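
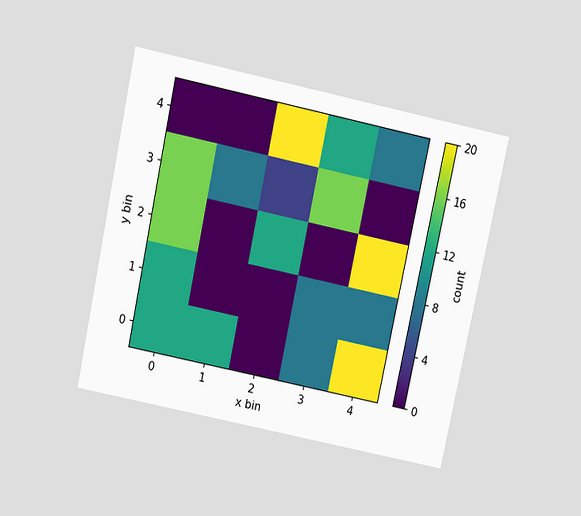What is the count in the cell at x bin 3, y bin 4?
The chart is tilted about 12° clockwise and viewed slightly from above. Matching the cell (3, 4) against the colorbar gives 12.

12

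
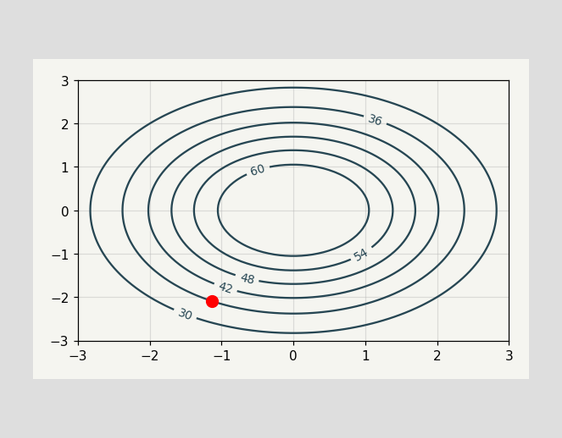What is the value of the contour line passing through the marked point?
The marked point sits on the contour labelled 36.

36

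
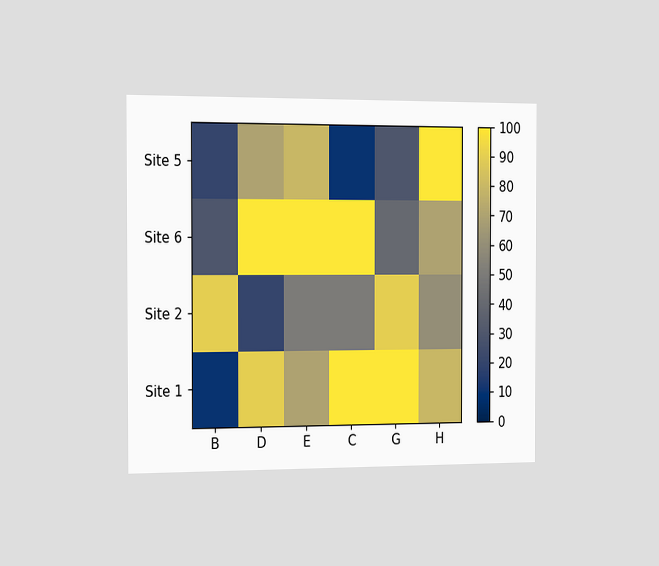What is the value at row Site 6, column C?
100

The chart is viewed slightly from the left. Matching cell (Site 6, C) against the colorbar gives 100.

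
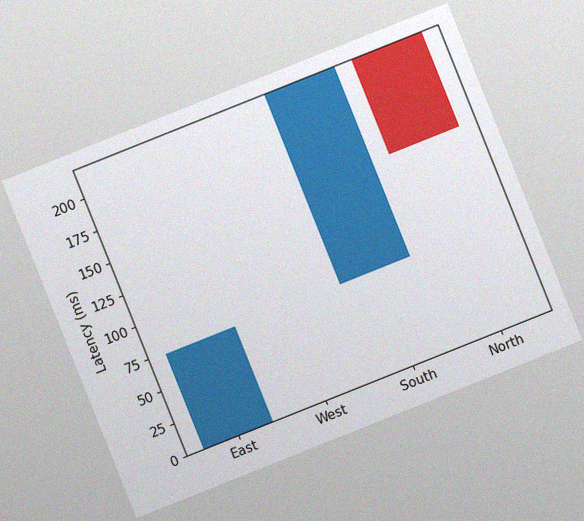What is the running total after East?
74ms

The chart is tilted about 22° counter-clockwise, with some photo noise. After East the running total reaches 74ms.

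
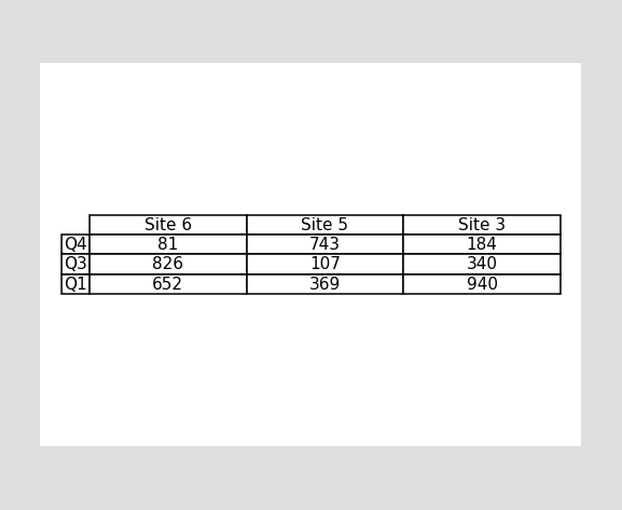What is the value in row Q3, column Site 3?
The (Q3, Site 3) cell reads 340.

340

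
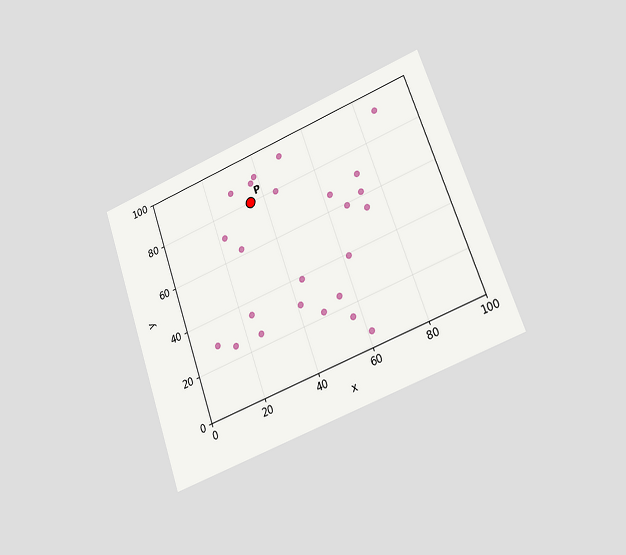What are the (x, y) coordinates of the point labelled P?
(35, 80)

The chart is tilted about 19° counter-clockwise and viewed slightly from the right. Following the gridlines from P to each axis, P sits at (35, 80).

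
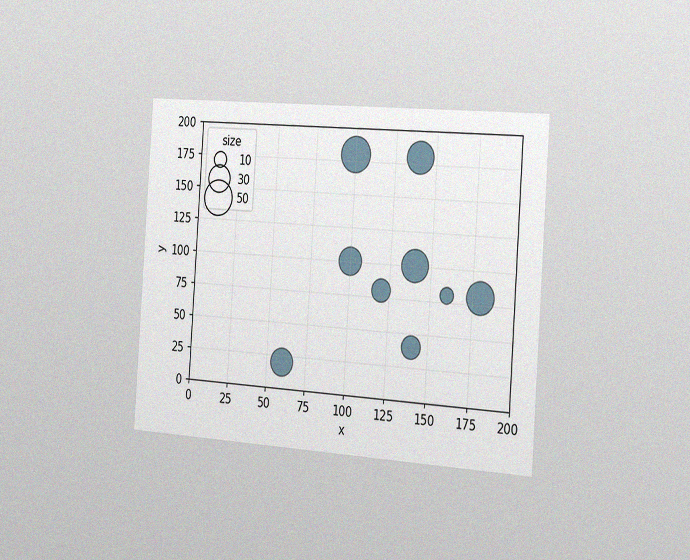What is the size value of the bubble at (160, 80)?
The chart is tilted about 4° clockwise and viewed slightly from the right, with some photo noise. Matching the bubble at (160, 80) against the size legend gives 10.

10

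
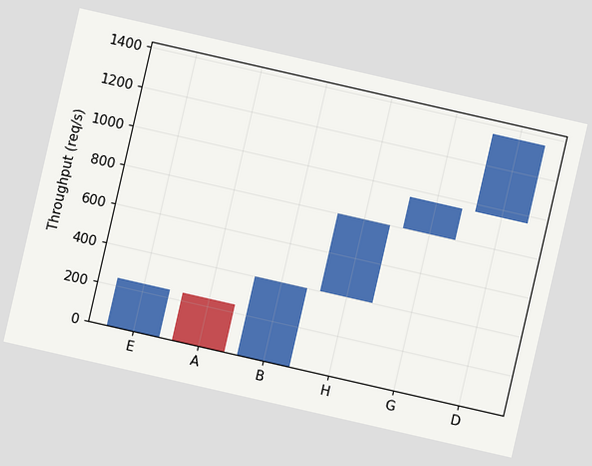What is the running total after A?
0req/s

The chart is tilted about 13° clockwise. After A the running total reaches 0req/s.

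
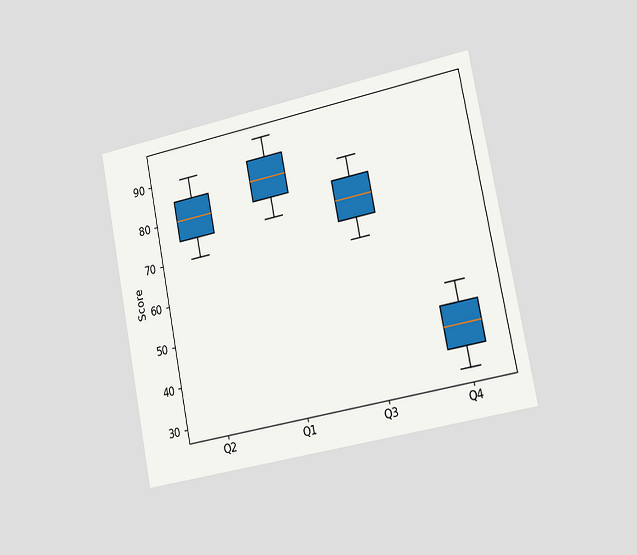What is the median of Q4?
40

The chart is tilted about 11° counter-clockwise and viewed slightly from the right. The median line in the Q4 box sits at 40.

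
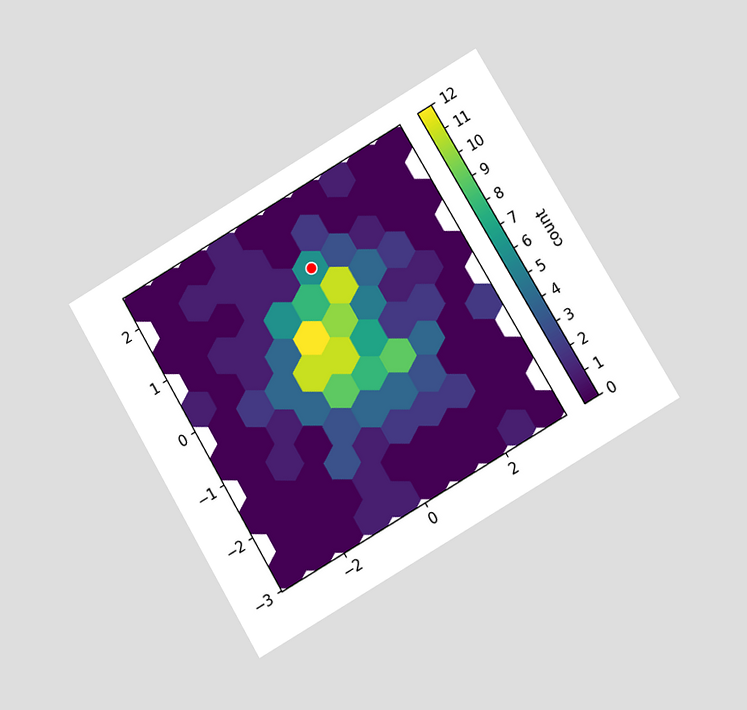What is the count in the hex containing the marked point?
6

The chart is tilted about 30° counter-clockwise and viewed at a slight angle. The marked hex reads 6 on the colorbar.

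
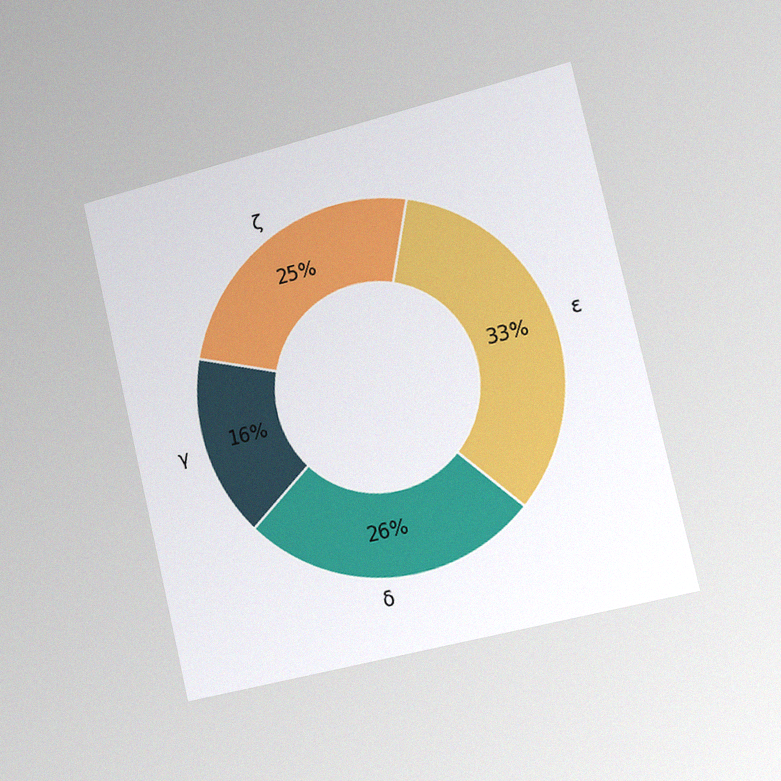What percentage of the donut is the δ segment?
26%

The chart is tilted about 13° counter-clockwise and viewed slightly from the right, with some photo noise. The δ segment takes up 26% of the ring.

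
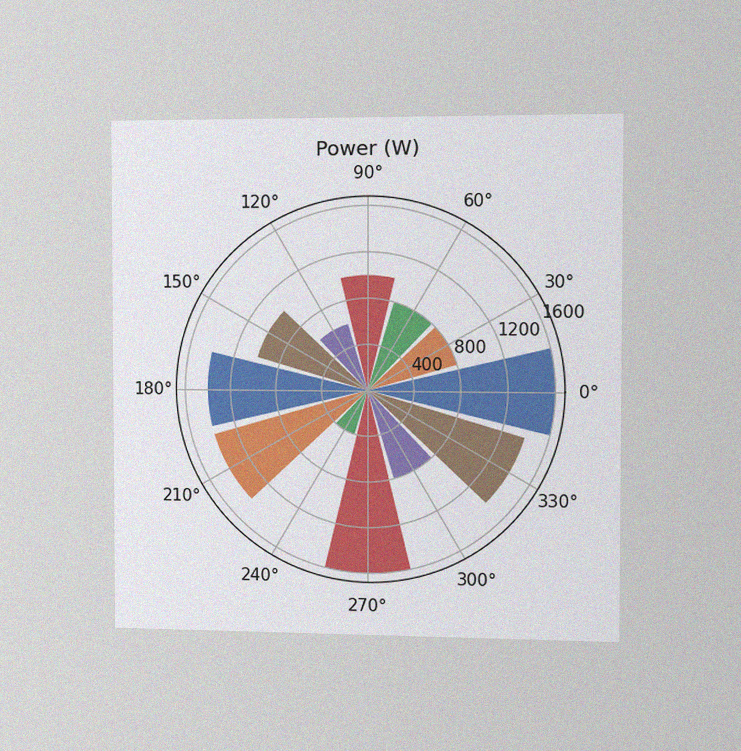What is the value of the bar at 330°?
1400W

The chart is viewed slightly from the right, with some photo noise. The bar at 330° reaches 1400W on the radial axis.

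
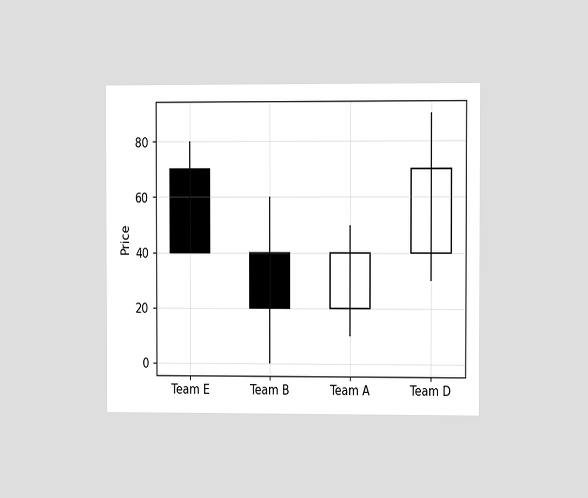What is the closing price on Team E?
The chart is viewed at a slight angle. The Team E candle closes at 40.

40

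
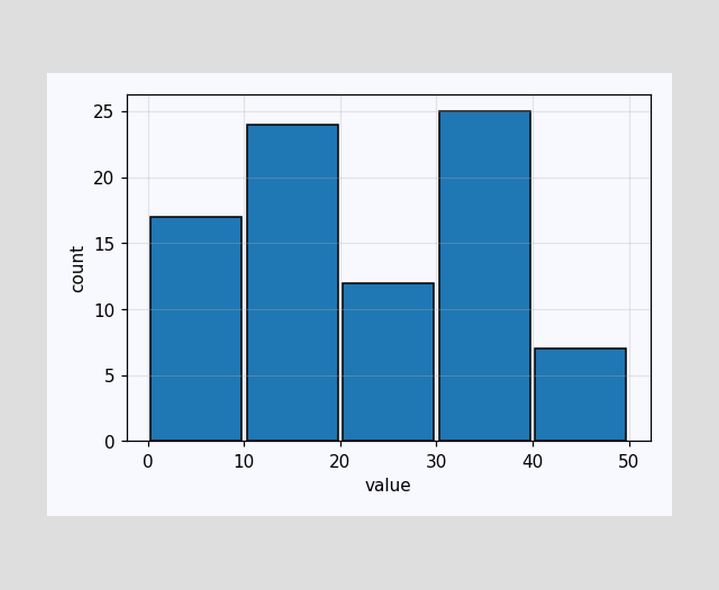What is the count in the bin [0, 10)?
17

The [0, 10) bin has height 17.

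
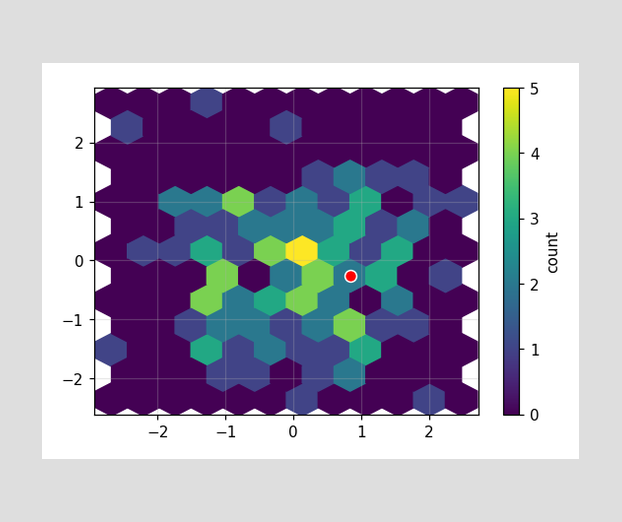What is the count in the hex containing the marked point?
2

The marked hex reads 2 on the colorbar.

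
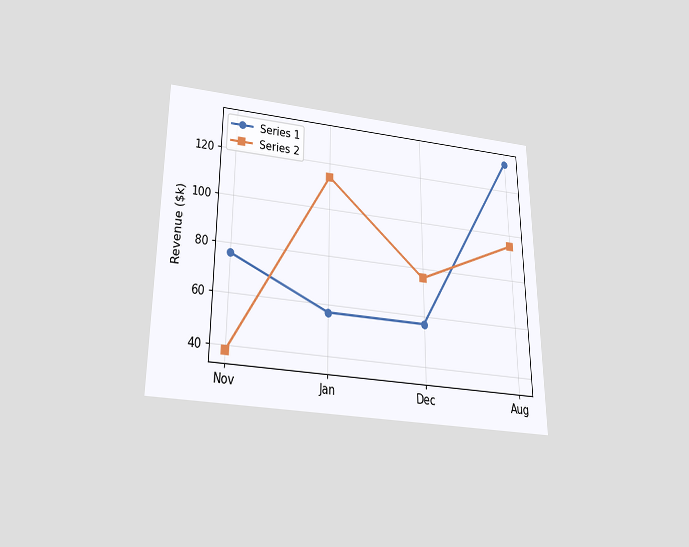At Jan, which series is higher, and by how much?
The chart is viewed slightly from below. At Jan, Series 2 sits above the other line by $57k.

Series 2, by $57k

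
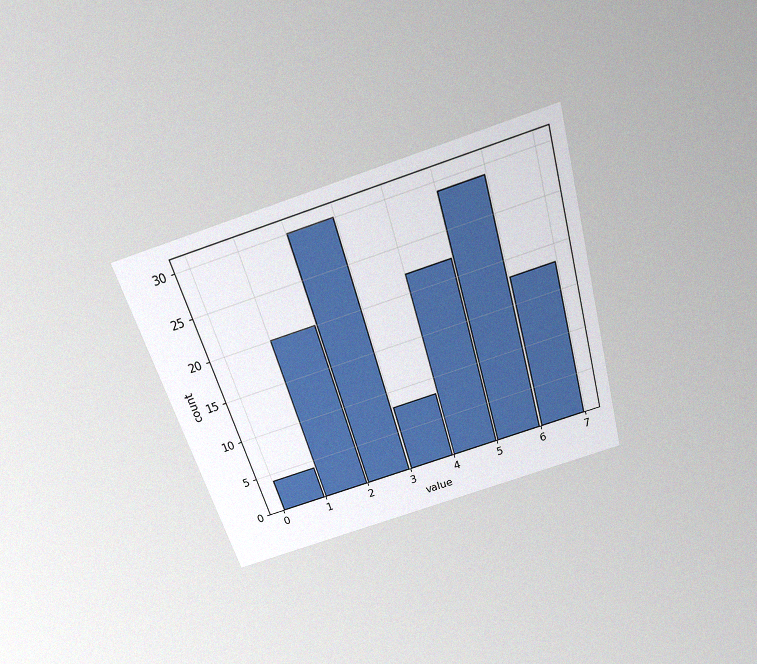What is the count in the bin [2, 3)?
30

The chart is tilted about 17° counter-clockwise and viewed slightly from above, with some photo noise. The [2, 3) bin has height 30.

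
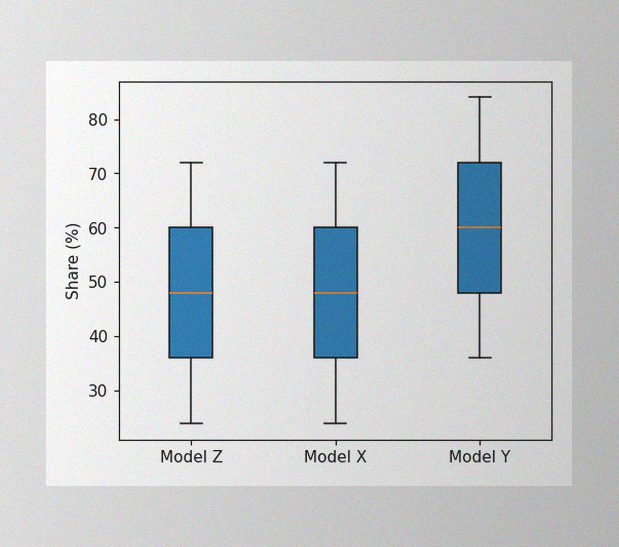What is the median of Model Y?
The image has some photo noise and uneven lighting. The median line in the Model Y box sits at 60%.

60%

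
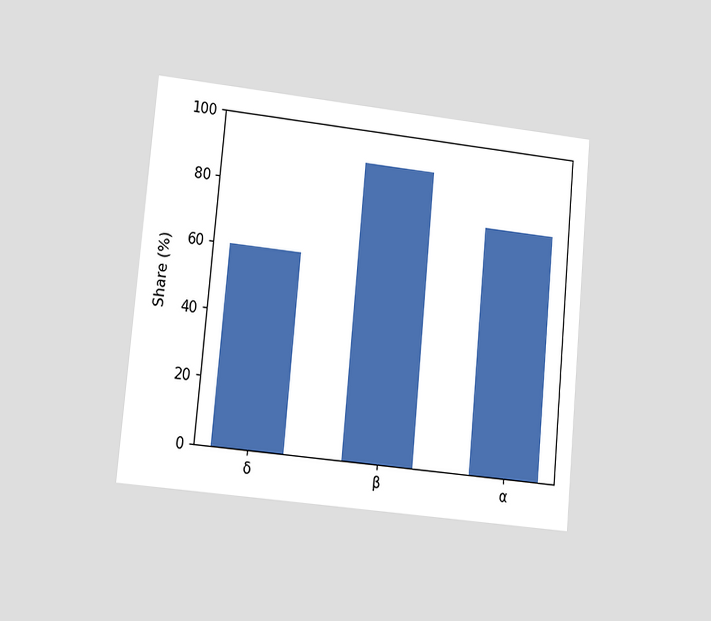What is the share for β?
The chart is tilted about 5° clockwise and viewed at a slight angle. Reading along the chart's y-axis, the β bar reaches 90%.

90%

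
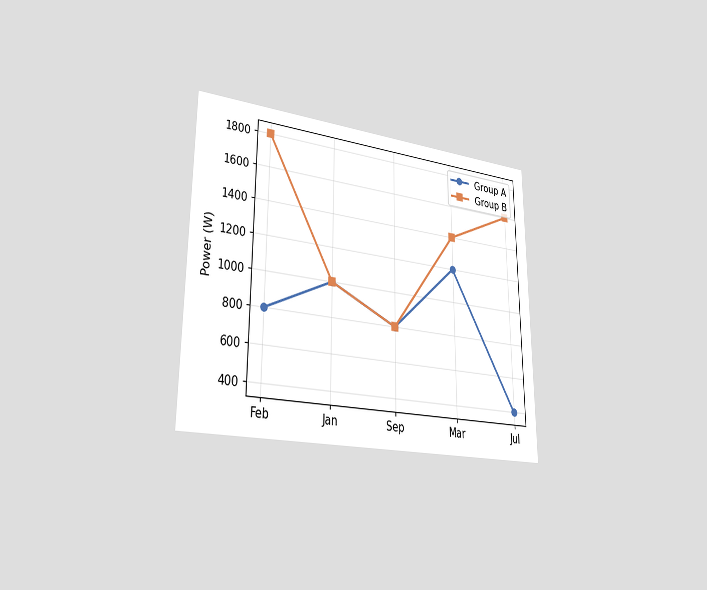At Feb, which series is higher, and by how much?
The chart is viewed slightly from the left. At Feb, Group B sits above the other line by 1000W.

Group B, by 1000W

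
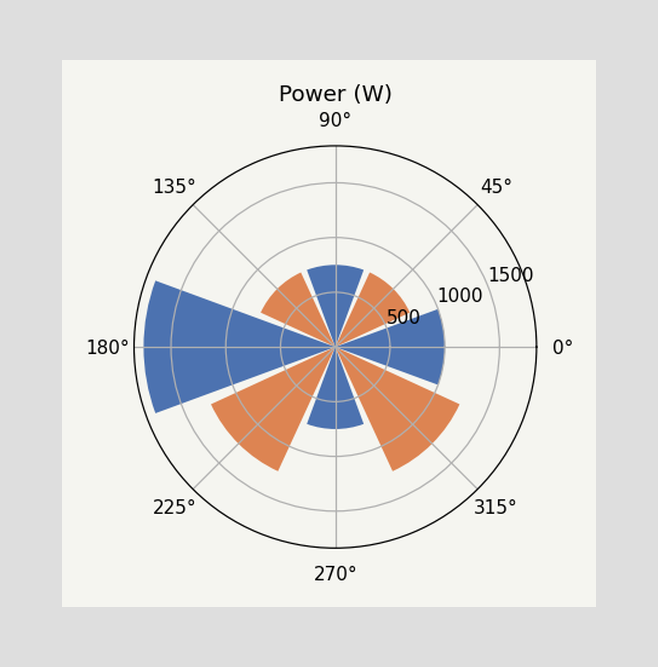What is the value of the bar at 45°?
The bar at 45° reaches 750W on the radial axis.

750W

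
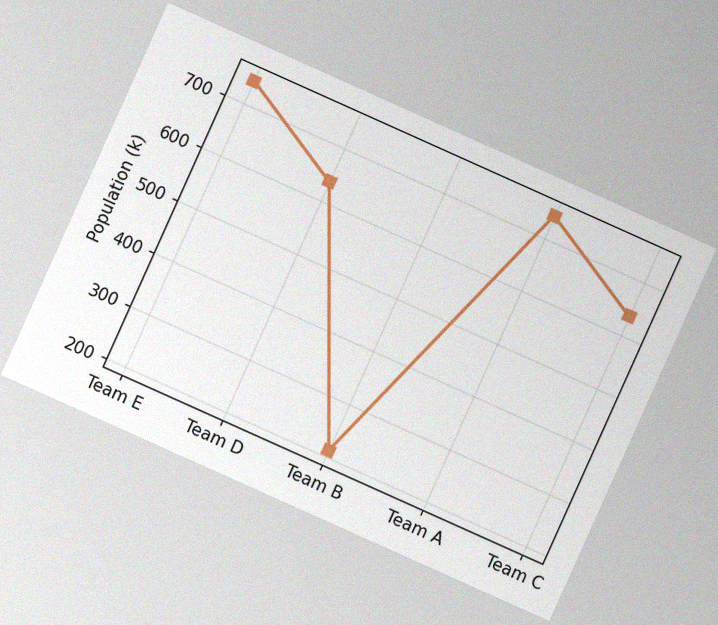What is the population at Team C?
636k

The chart is tilted about 24° clockwise, with some photo noise. At Team C, the line is at 636k.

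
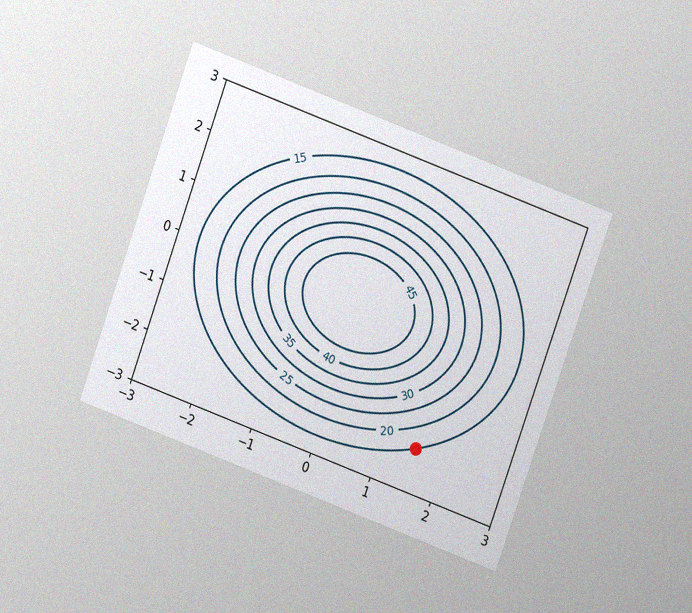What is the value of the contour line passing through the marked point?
15

The chart is tilted about 20° clockwise and viewed at a slight angle, with some photo noise. The marked point sits on the contour labelled 15.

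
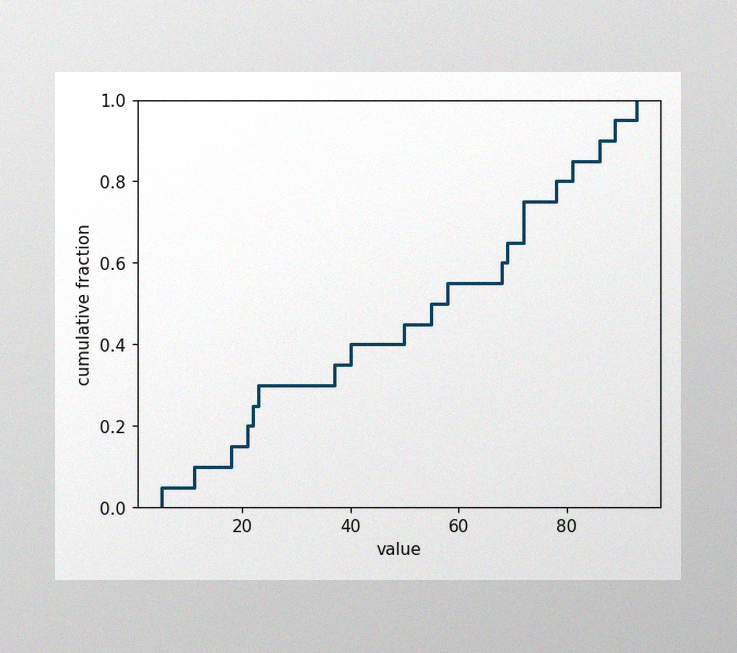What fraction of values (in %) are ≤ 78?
The image has some photo noise and uneven lighting. At x=78 the ECDF step is at 80%.

80%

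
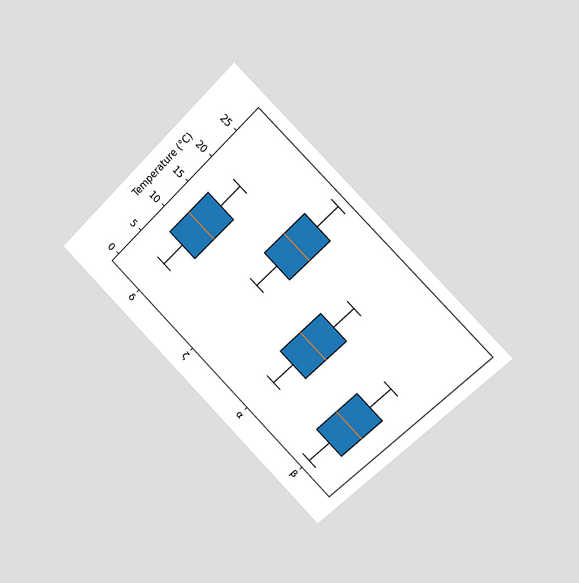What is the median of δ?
12°C

The chart is tilted about 45° clockwise and viewed slightly from the right. The median line in the δ box sits at 12°C.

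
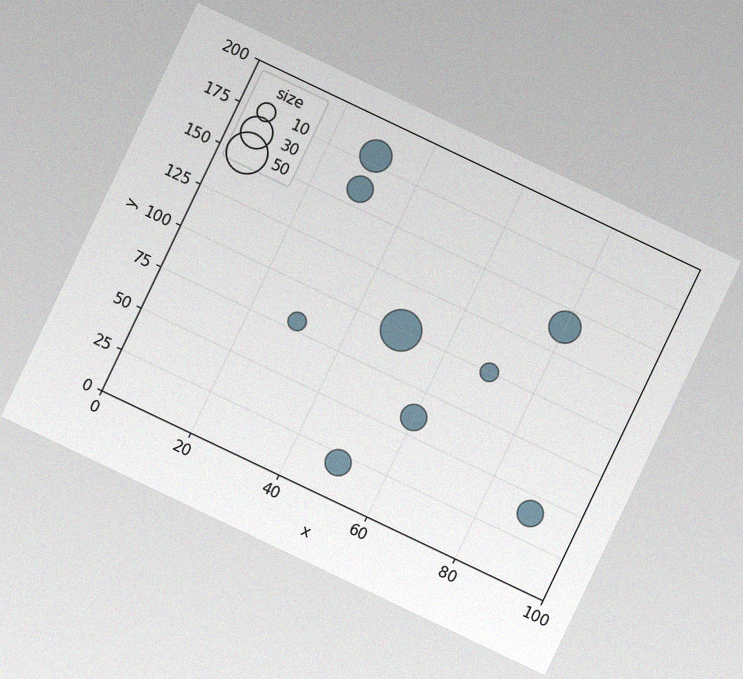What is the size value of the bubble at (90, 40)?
20

The chart is tilted about 25° clockwise, with some photo noise. Matching the bubble at (90, 40) against the size legend gives 20.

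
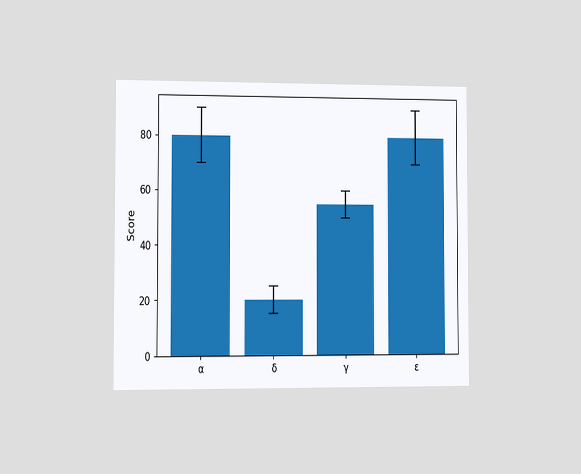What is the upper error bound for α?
The chart is viewed slightly from the left. The α bar's upper whisker reaches 90.

90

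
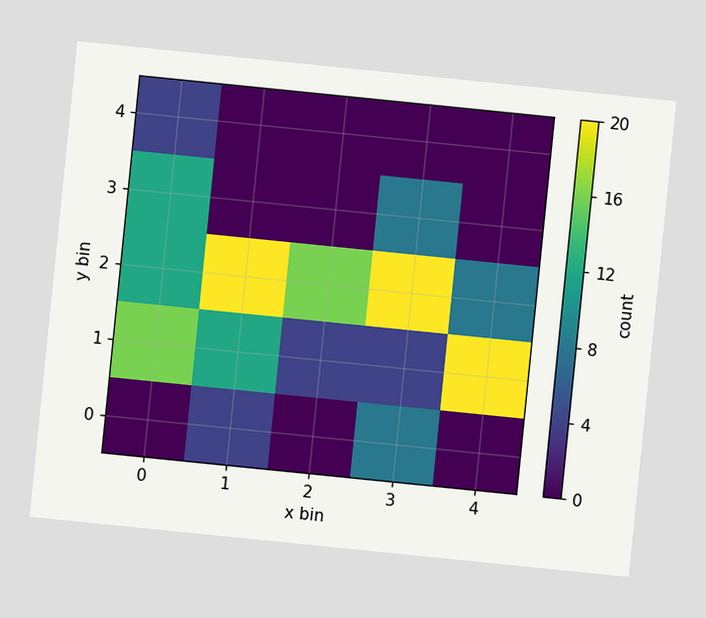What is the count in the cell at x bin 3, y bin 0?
The chart is tilted about 6° clockwise. Matching the cell (3, 0) against the colorbar gives 8.

8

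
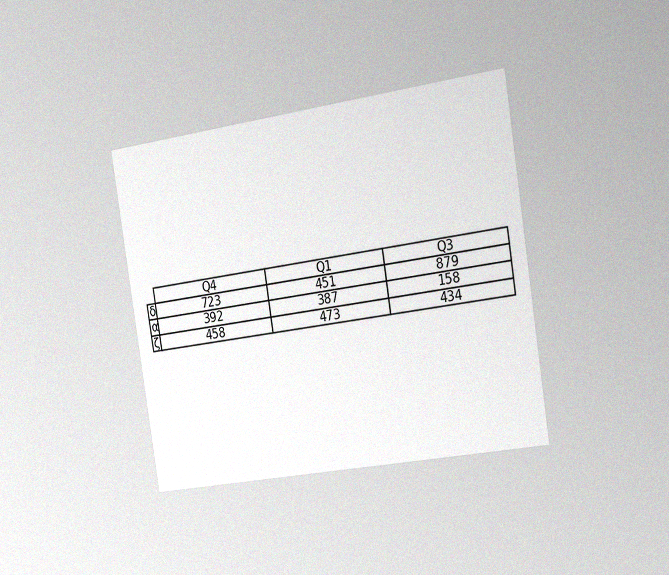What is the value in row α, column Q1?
387

The chart is tilted about 9° counter-clockwise and viewed slightly from the right, with some photo noise. The (α, Q1) cell reads 387.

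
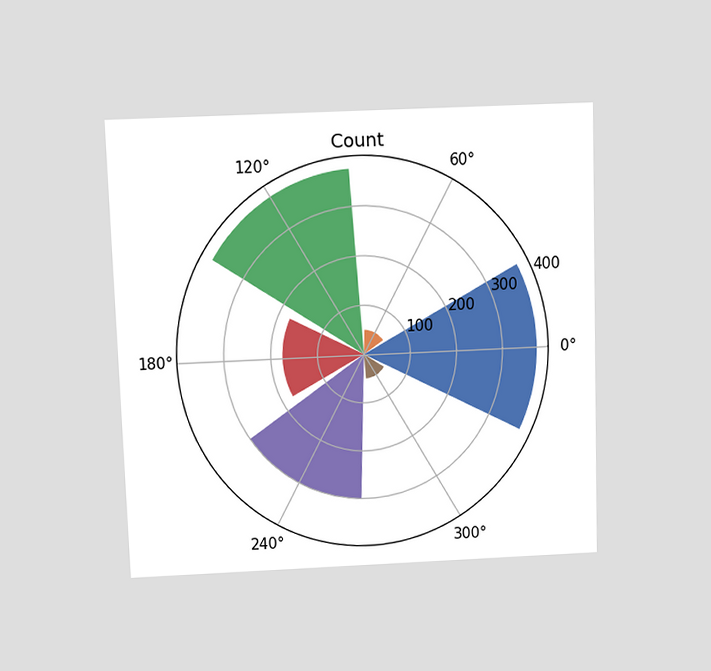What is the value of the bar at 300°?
The chart is viewed slightly from above. The bar at 300° reaches 50 on the radial axis.

50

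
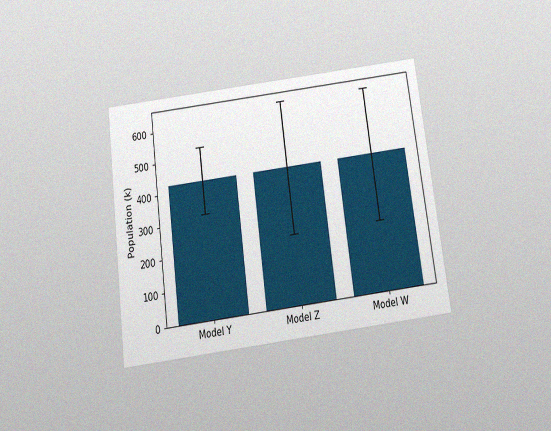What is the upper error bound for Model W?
The chart is tilted about 7° counter-clockwise and viewed slightly from below, with some photo noise. The Model W bar's upper whisker reaches 636k.

636k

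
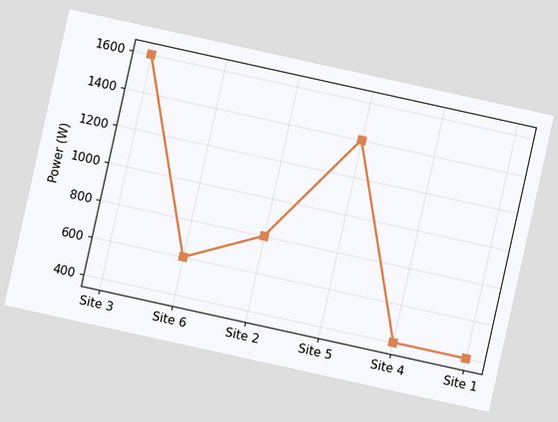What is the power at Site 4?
The chart is tilted about 12° clockwise. At Site 4, the line is at 400W.

400W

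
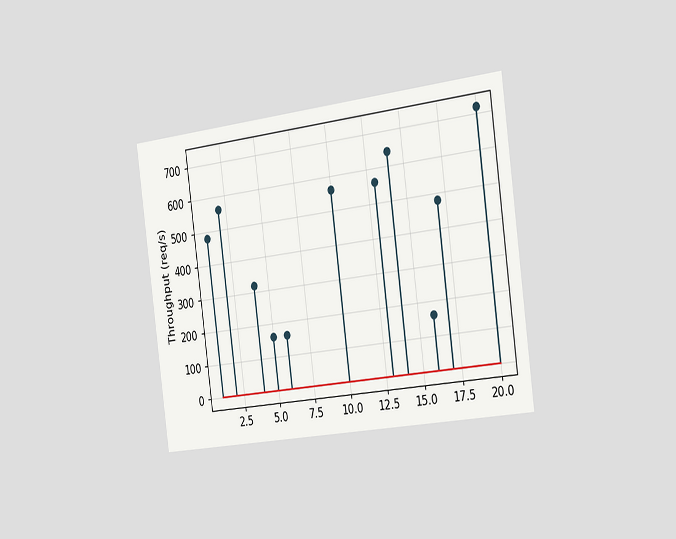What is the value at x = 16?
160req/s

The chart is tilted about 8° counter-clockwise and viewed slightly from the right. The stem at x=16 reaches 160req/s.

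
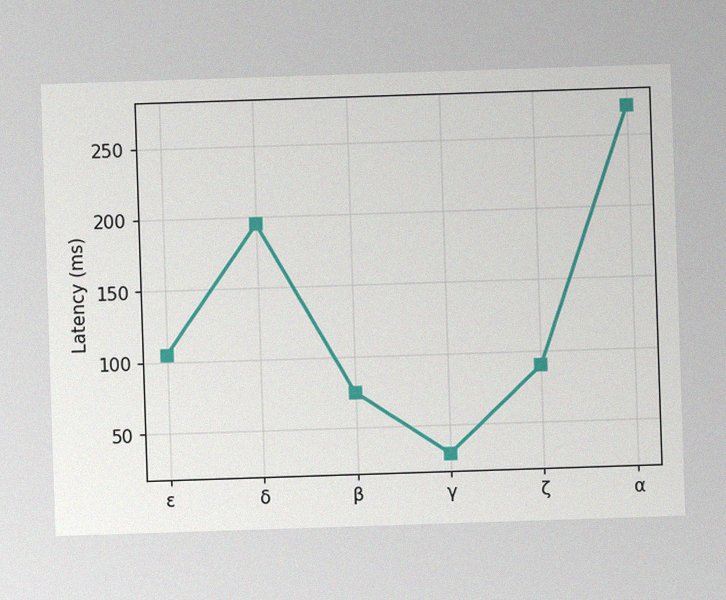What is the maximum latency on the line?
The image has some photo noise and uneven lighting. The highest point is at α, and reading across to the y-axis gives 270ms.

270ms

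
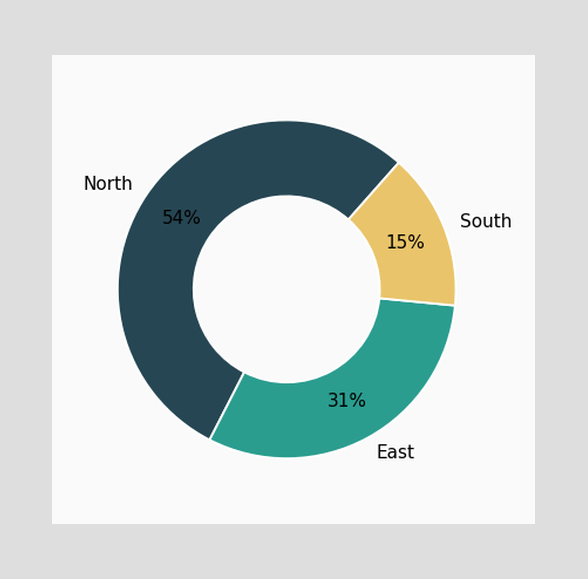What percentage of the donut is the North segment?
The North segment takes up 54% of the ring.

54%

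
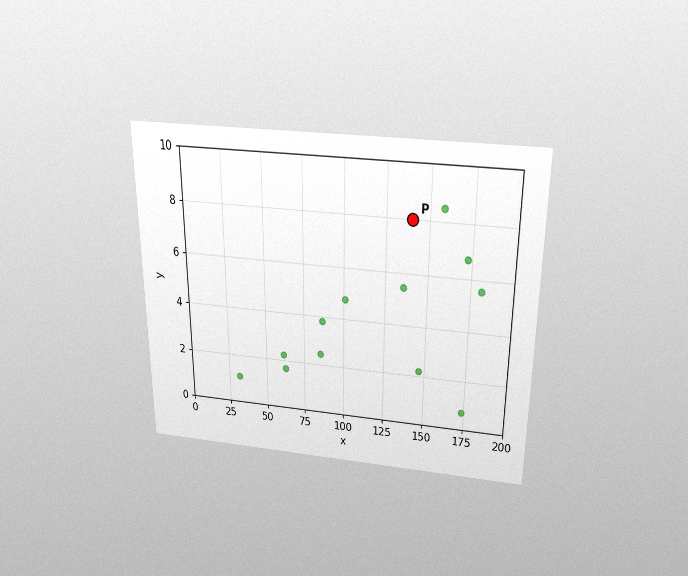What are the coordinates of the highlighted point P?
(140, 8)

The chart is viewed slightly from above, with some photo noise. Following the gridlines from P to each axis, P sits at (140, 8).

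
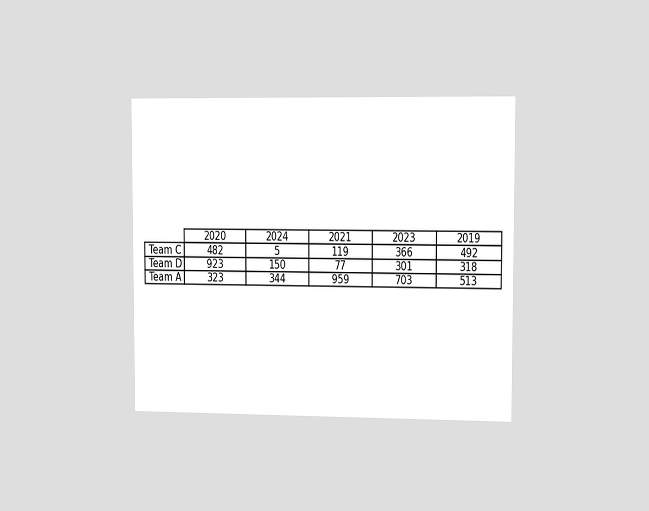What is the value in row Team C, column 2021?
119

The chart is viewed slightly from the right. The (Team C, 2021) cell reads 119.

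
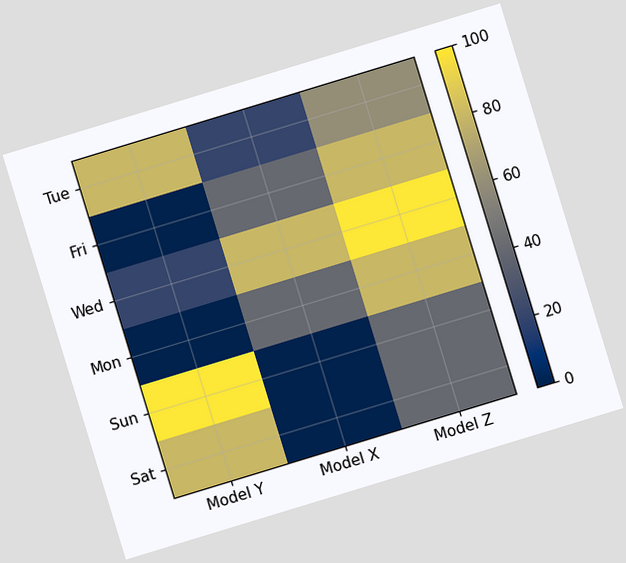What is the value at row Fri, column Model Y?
0

The chart is tilted about 17° counter-clockwise. Matching cell (Fri, Model Y) against the colorbar gives 0.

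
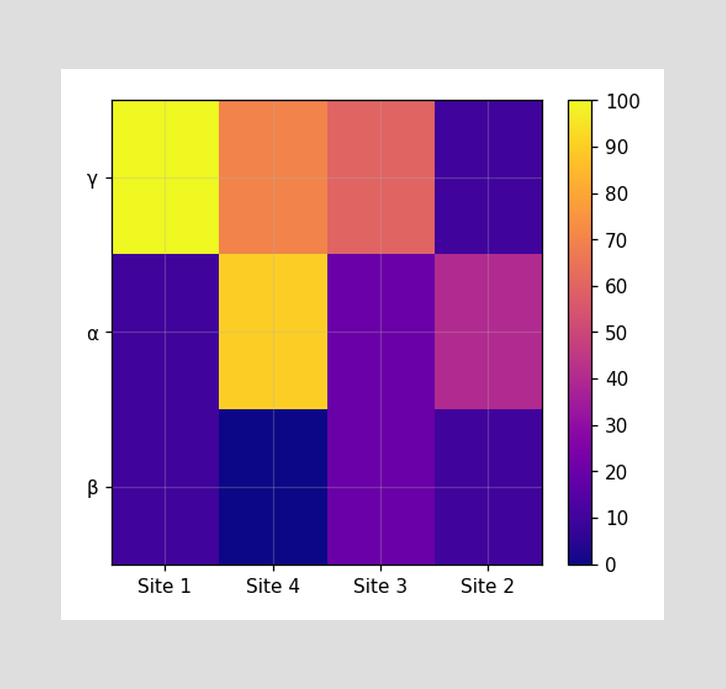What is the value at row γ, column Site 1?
100

Matching cell (γ, Site 1) against the colorbar gives 100.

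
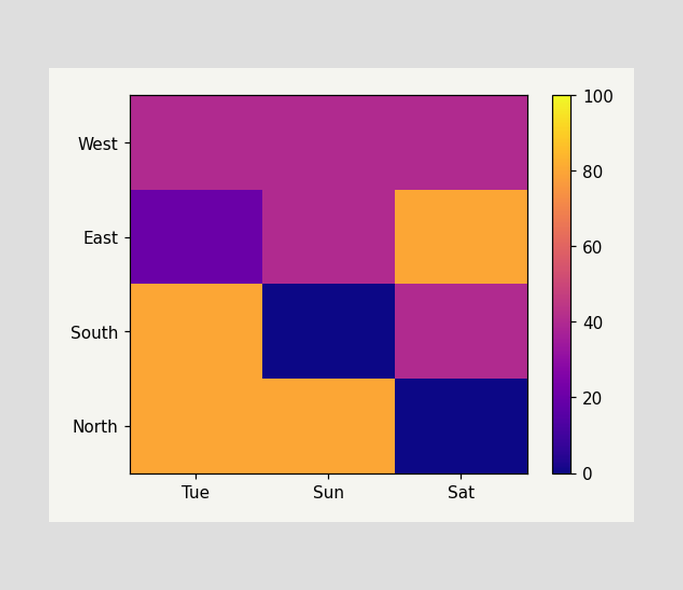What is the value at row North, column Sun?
80

Matching cell (North, Sun) against the colorbar gives 80.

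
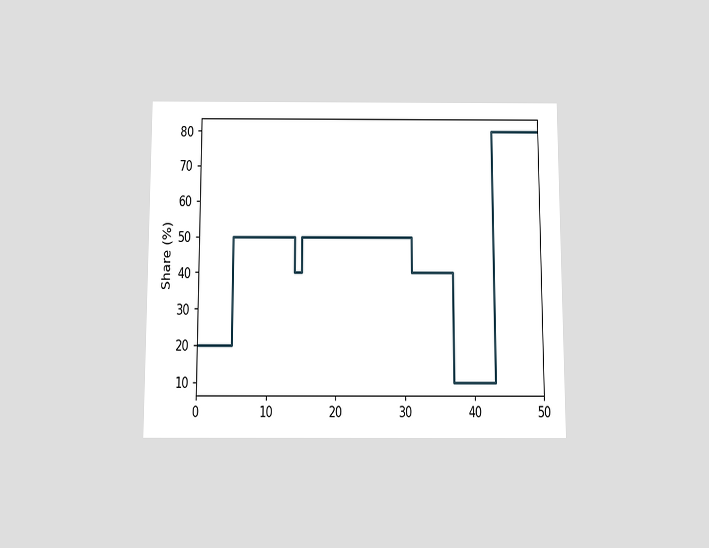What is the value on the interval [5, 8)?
The chart is viewed slightly from below. On [5, 8) the step sits at 50%.

50%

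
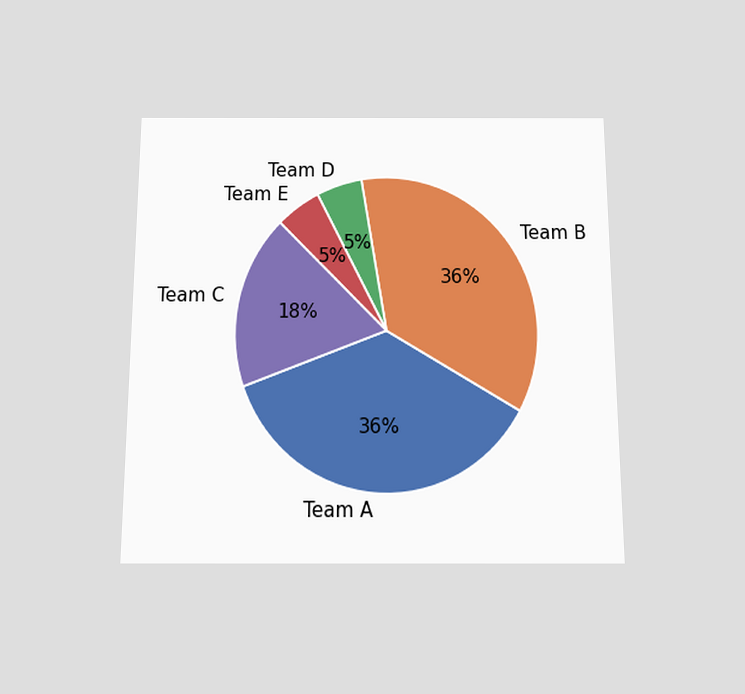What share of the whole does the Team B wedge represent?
The chart is viewed slightly from below. The Team B slice takes up 36% of the pie.

36%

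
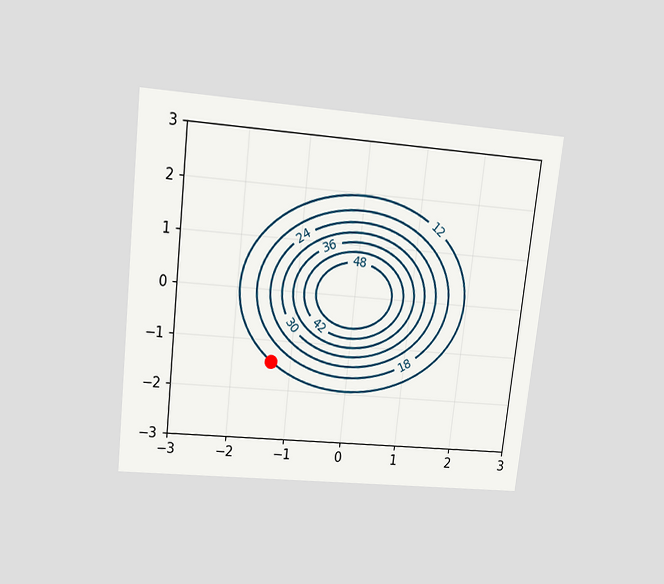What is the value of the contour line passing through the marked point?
The chart is tilted about 6° clockwise and viewed slightly from above. The marked point sits on the contour labelled 12.

12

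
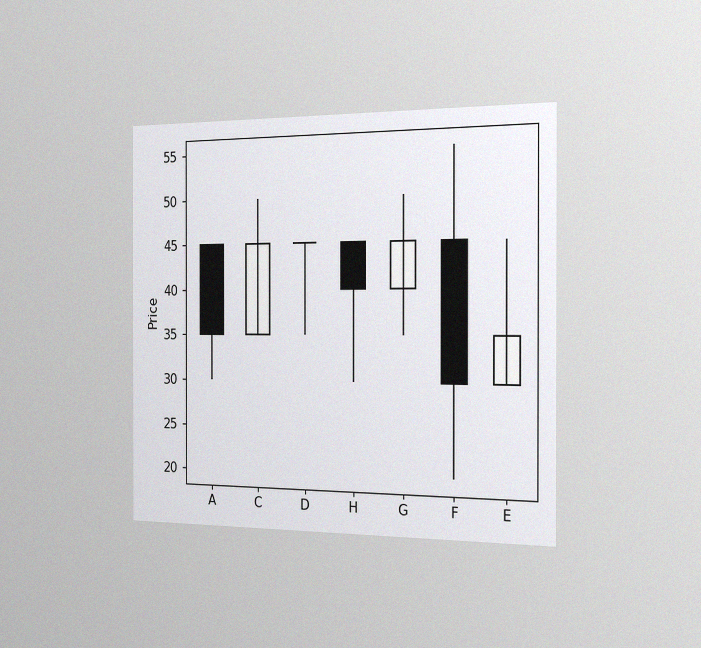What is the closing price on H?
The chart is viewed slightly from the right, with some photo noise. The H candle closes at 40.

40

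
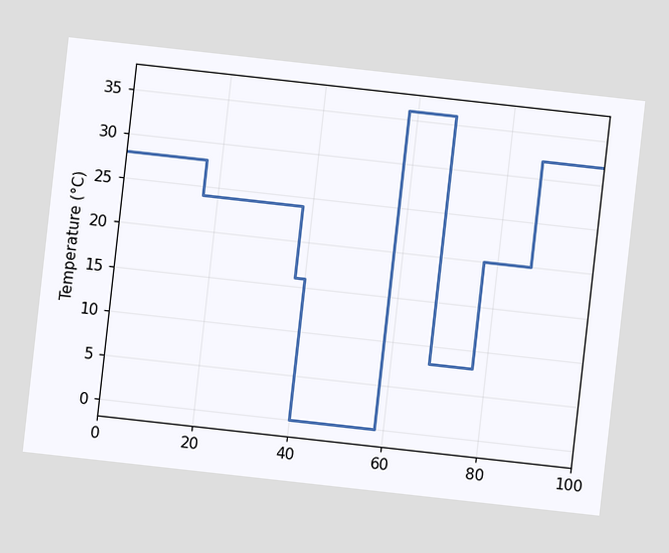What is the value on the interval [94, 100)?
The chart is tilted about 6° clockwise. On [94, 100) the step sits at 32°C.

32°C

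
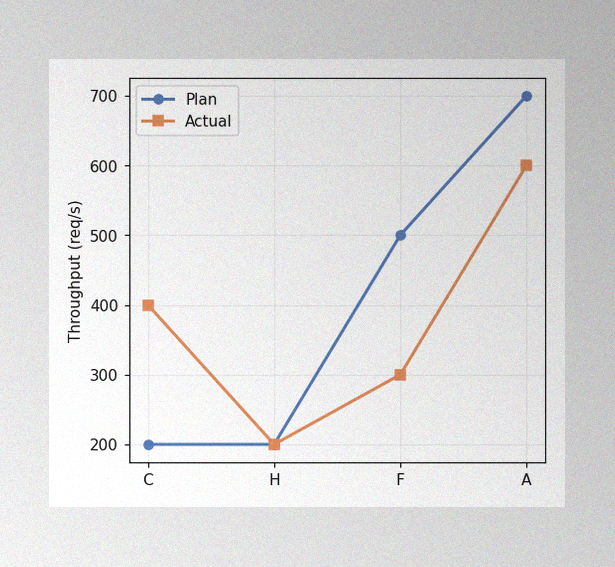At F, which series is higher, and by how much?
Plan, by 200req/s

The image has some photo noise and uneven lighting. At F, Plan sits above the other line by 200req/s.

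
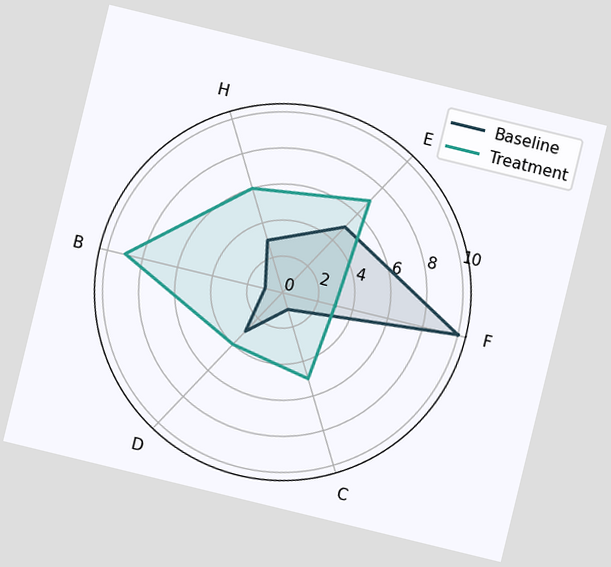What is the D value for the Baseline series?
The chart is tilted about 14° clockwise. On the D axis, Baseline reaches 3.

3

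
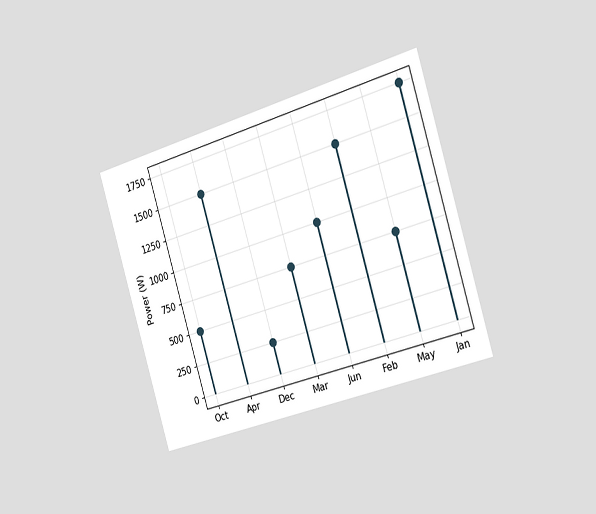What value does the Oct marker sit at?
The chart is tilted about 17° counter-clockwise and viewed slightly from the right. The Oct marker sits at 500W.

500W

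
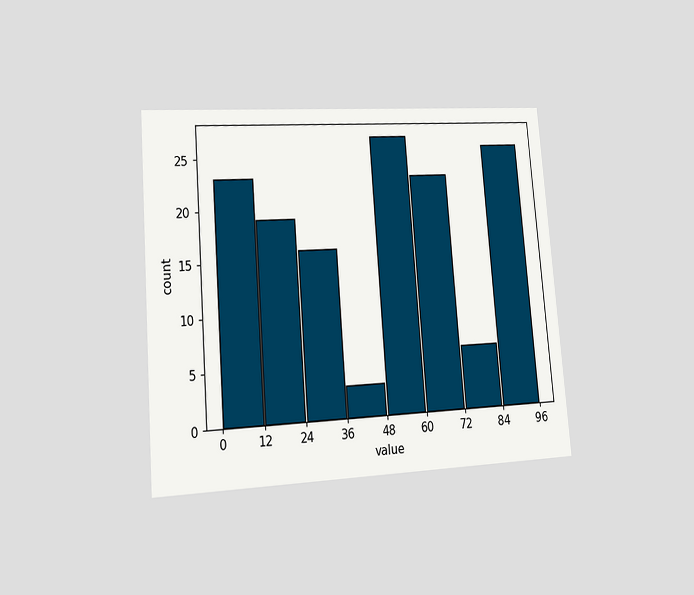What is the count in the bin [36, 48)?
3

The chart is tilted about 4° counter-clockwise and viewed at a slight angle. The [36, 48) bin has height 3.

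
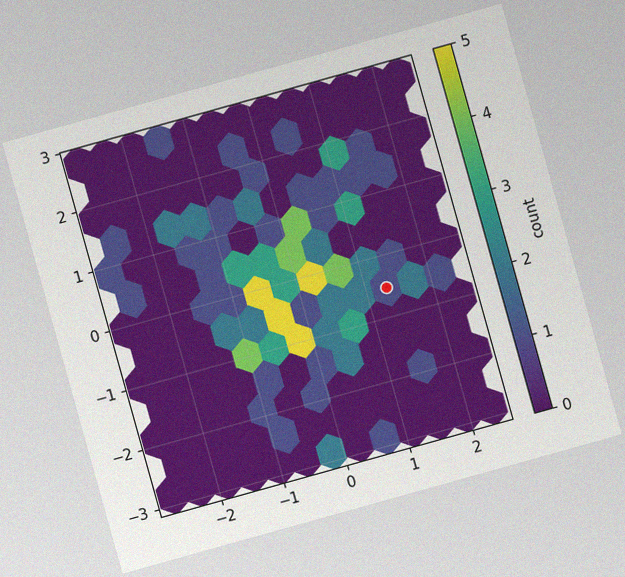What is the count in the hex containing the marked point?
The chart is tilted about 16° counter-clockwise, with some photo noise. The marked hex reads 1 on the colorbar.

1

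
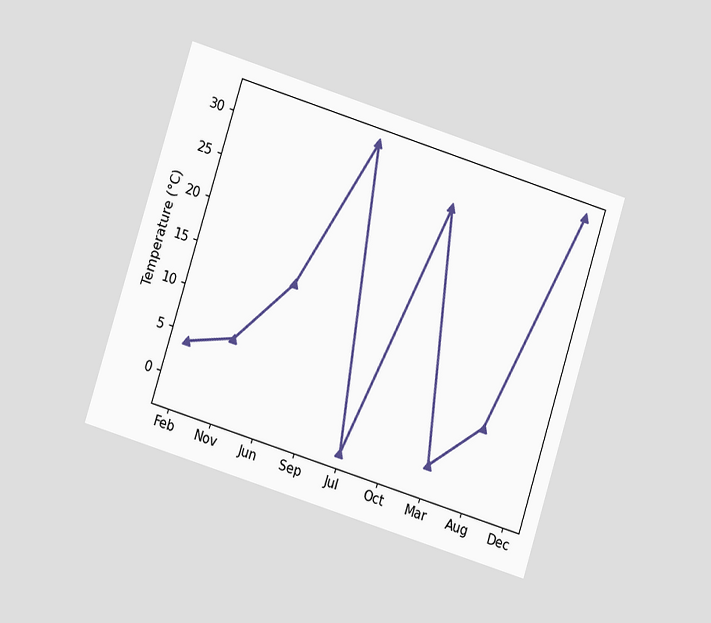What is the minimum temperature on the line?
The chart is tilted about 17° clockwise and viewed at a slight angle. The lowest point is at Jul, and reading across to the y-axis gives -2°C.

-2°C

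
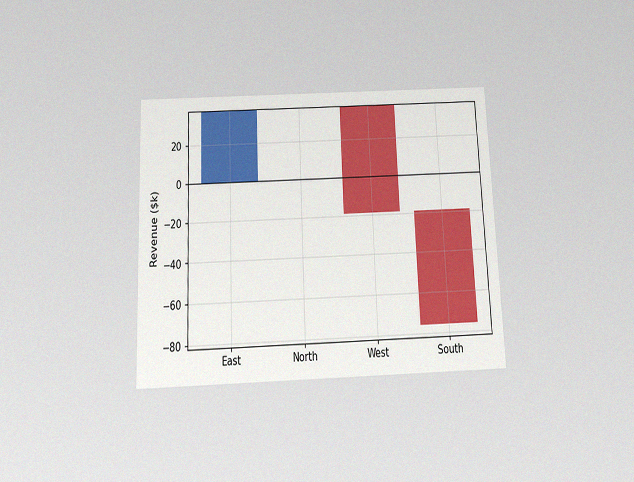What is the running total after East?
$38k

The chart is tilted about 2° counter-clockwise and viewed slightly from below, with some photo noise. After East the running total reaches $38k.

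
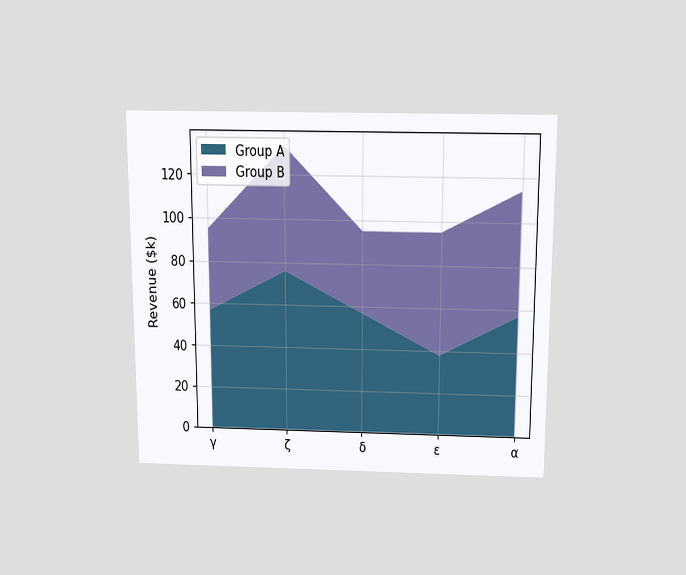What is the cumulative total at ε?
The chart is viewed slightly from above. The stacked total at ε reaches $95k.

$95k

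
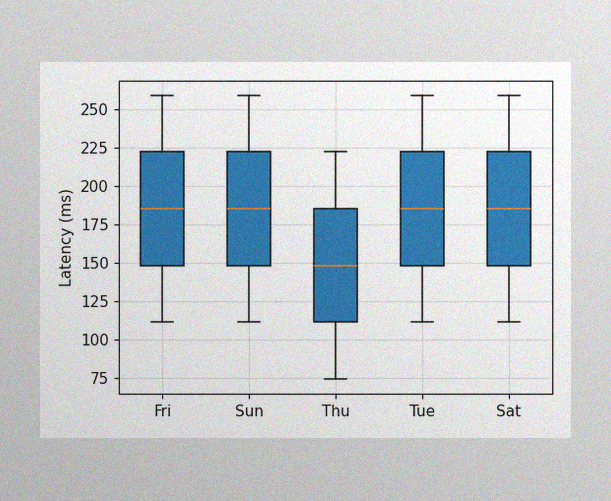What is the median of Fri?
The image has some photo noise and uneven lighting. The median line in the Fri box sits at 185ms.

185ms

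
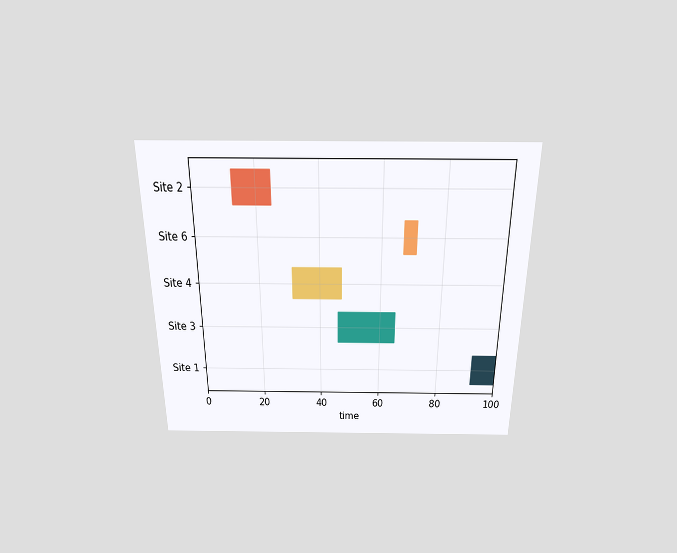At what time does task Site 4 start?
31

The chart is viewed slightly from above. The Site 4 bar begins at t=31.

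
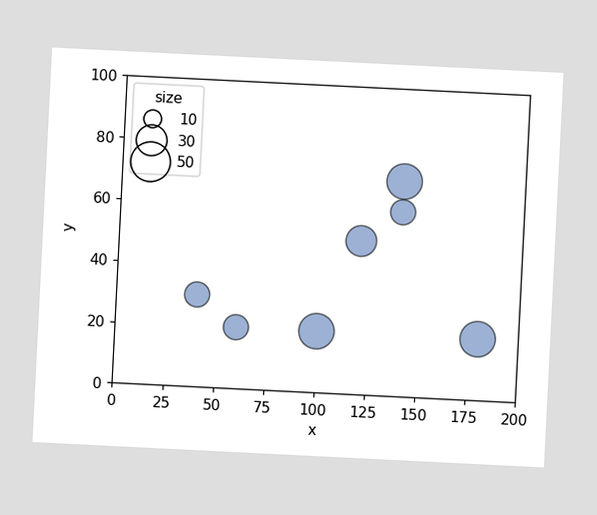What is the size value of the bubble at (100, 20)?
40

The chart is tilted about 3° clockwise. Matching the bubble at (100, 20) against the size legend gives 40.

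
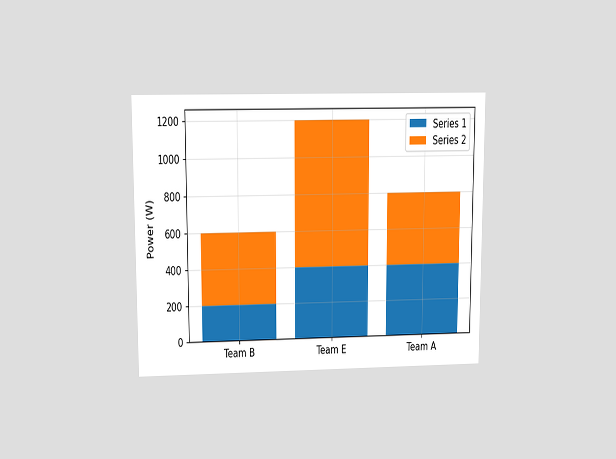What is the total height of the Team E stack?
The chart is viewed slightly from above. The Team E stack's top reaches 1200W on the y-axis.

1200W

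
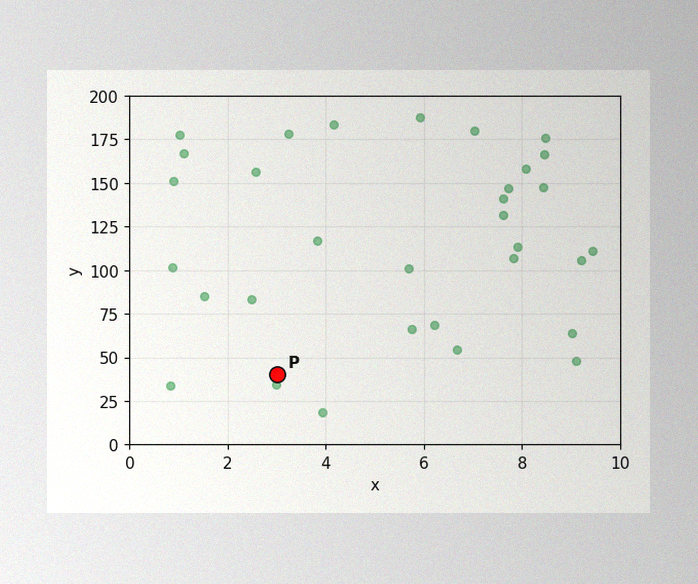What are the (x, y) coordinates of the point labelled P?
(3, 40)

The image has some photo noise and uneven lighting. Following the gridlines from P to each axis, P sits at (3, 40).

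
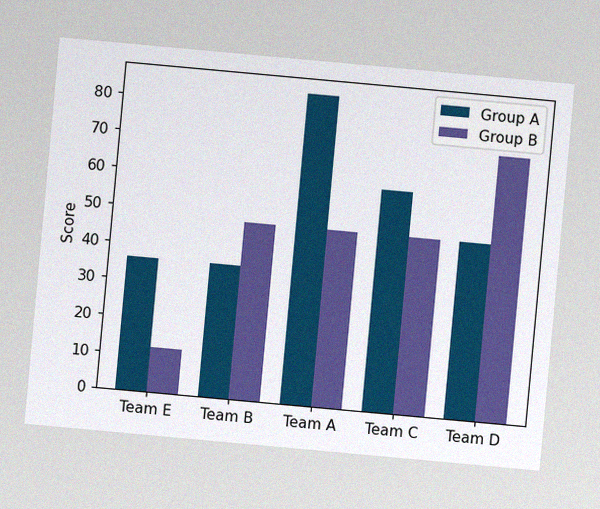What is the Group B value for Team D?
The chart is tilted about 5° clockwise, with some photo noise. The Group B bar at Team D reaches 72 on the y-axis.

72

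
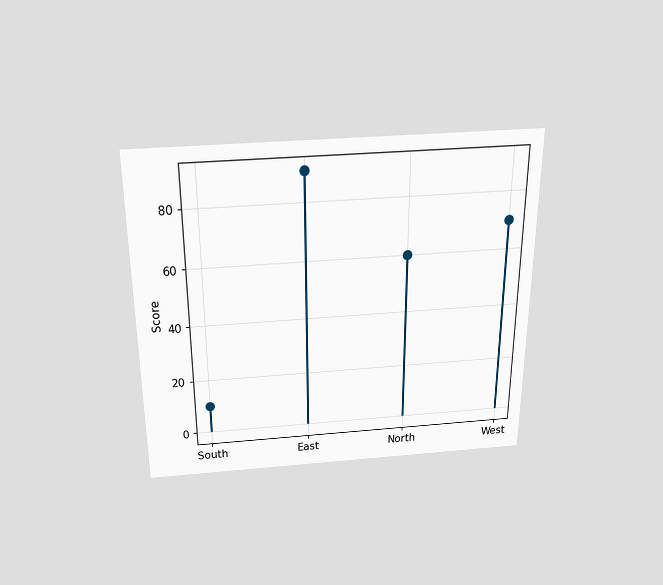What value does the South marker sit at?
10

The chart is viewed slightly from above. The South marker sits at 10.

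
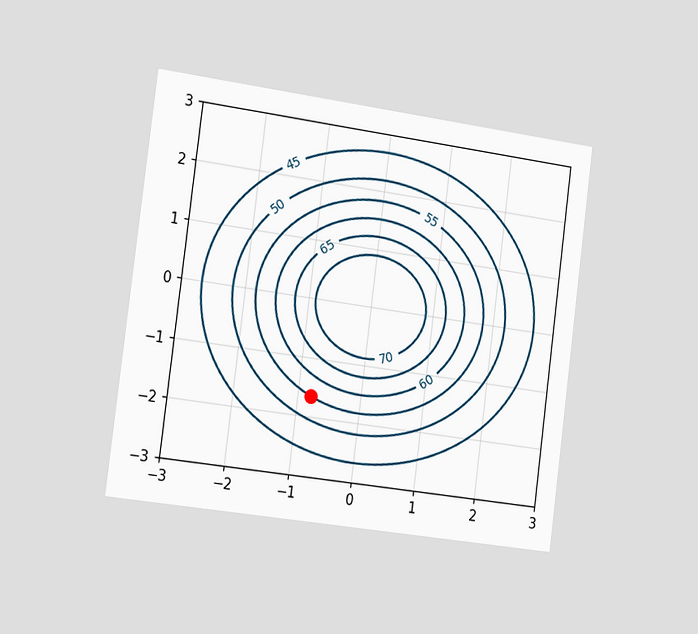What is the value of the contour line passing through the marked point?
The chart is tilted about 7° clockwise and viewed slightly from the left. The marked point sits on the contour labelled 55.

55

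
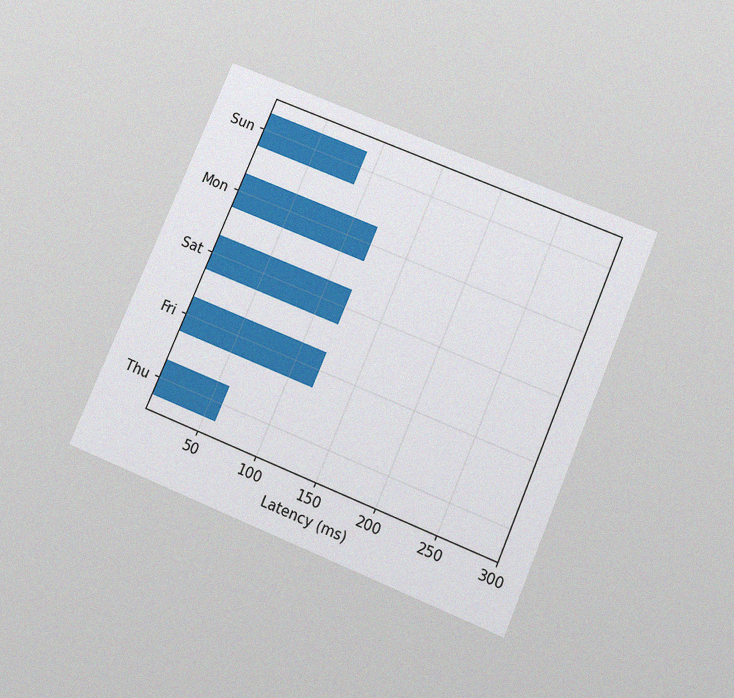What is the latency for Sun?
90ms

The chart is tilted about 23° clockwise and viewed slightly from below, with some photo noise. Reading along the chart's x-axis, the Sun bar reaches 90ms.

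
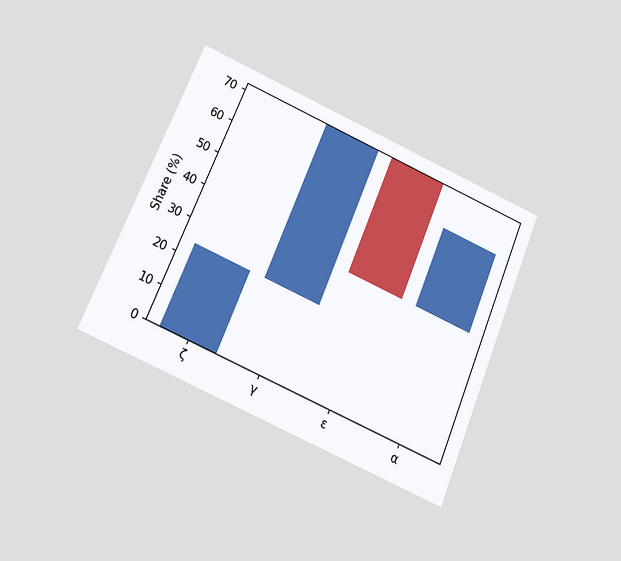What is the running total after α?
60%

The chart is tilted about 23° clockwise and viewed slightly from below. After α the running total reaches 60%.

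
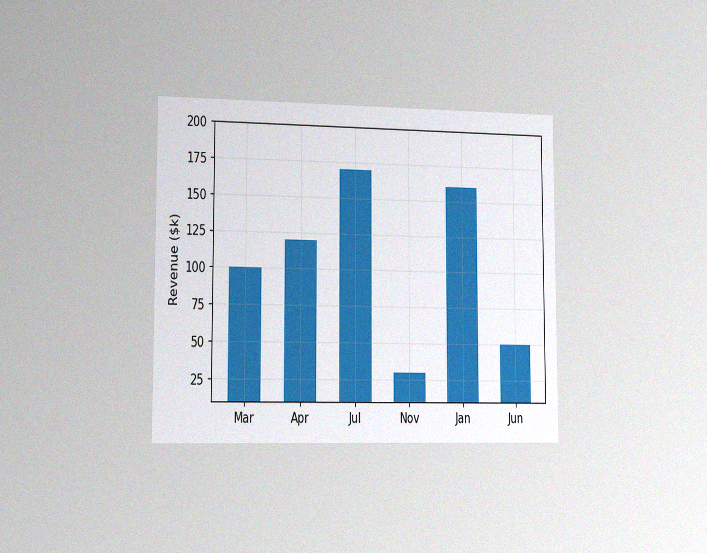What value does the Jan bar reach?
$160k

The chart is viewed slightly from the left, with some photo noise. Reading along the chart's y-axis, the Jan bar reaches $160k.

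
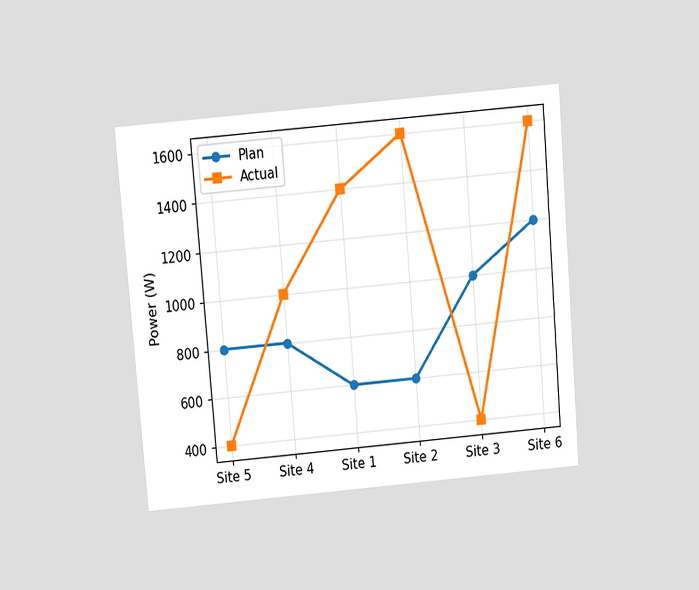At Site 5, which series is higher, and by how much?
The chart is tilted about 5° counter-clockwise and viewed slightly from above. At Site 5, Plan sits above the other line by 400W.

Plan, by 400W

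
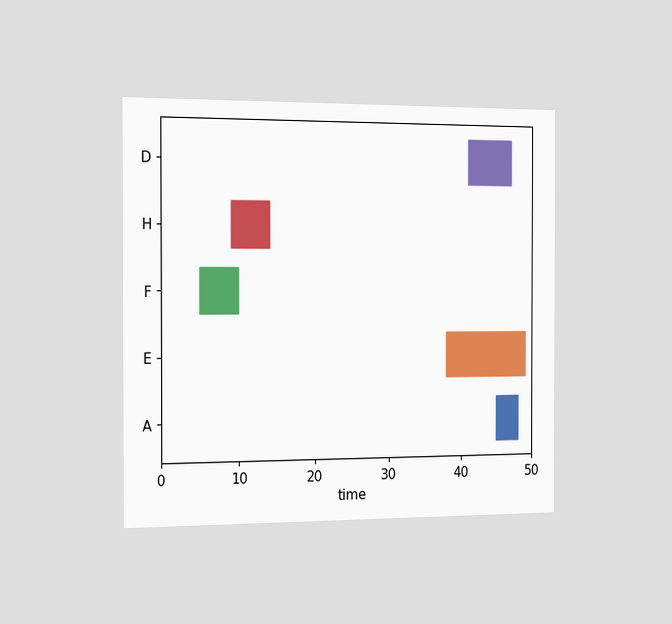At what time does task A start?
The chart is viewed slightly from the left. The A bar begins at t=45.

45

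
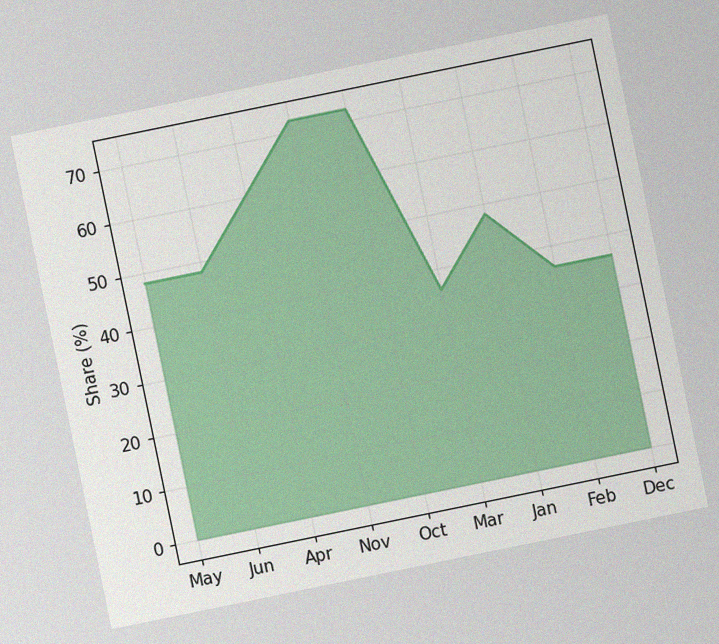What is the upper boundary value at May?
48%

The chart is tilted about 12° counter-clockwise, with some photo noise. At May the upper boundary is at 48%.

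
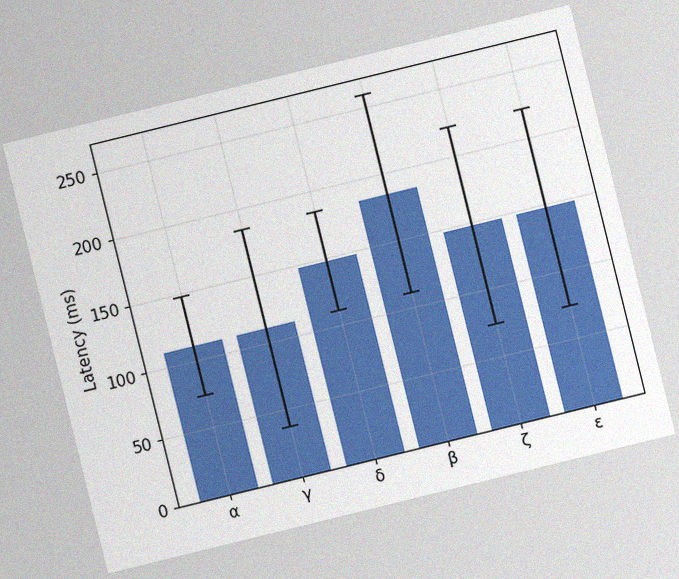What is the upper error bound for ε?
The chart is tilted about 14° counter-clockwise, with some photo noise. The ε bar's upper whisker reaches 222ms.

222ms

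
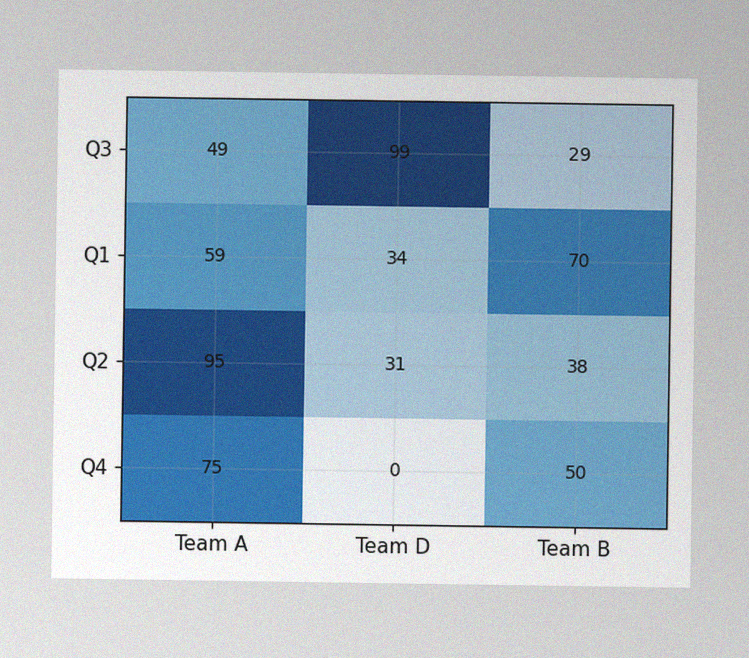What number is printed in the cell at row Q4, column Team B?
The image has some photo noise and uneven lighting. The (Q4, Team B) cell reads 50.

50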